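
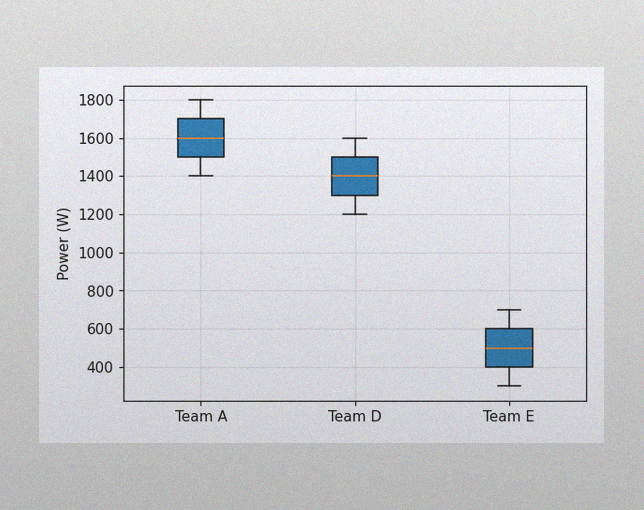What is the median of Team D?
1400W

The image has some photo noise and uneven lighting. The median line in the Team D box sits at 1400W.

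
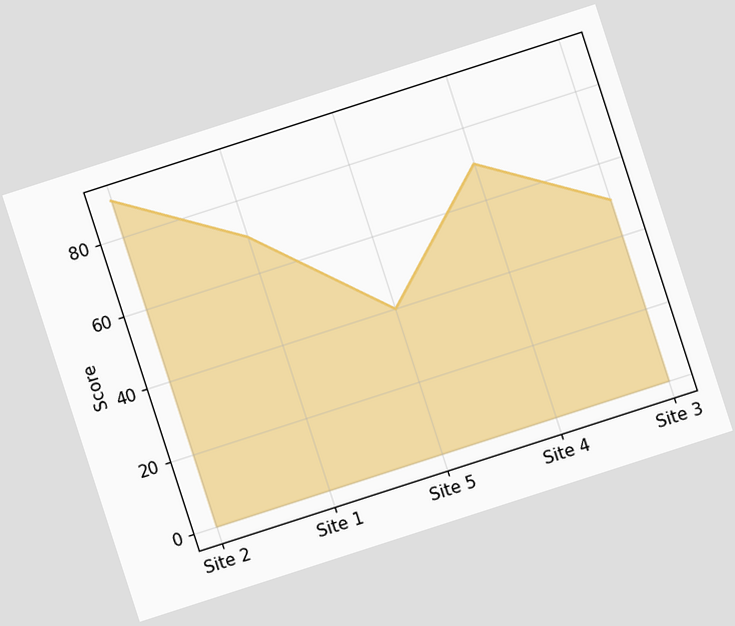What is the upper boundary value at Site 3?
The chart is tilted about 18° counter-clockwise. At Site 3 the upper boundary is at 50.

50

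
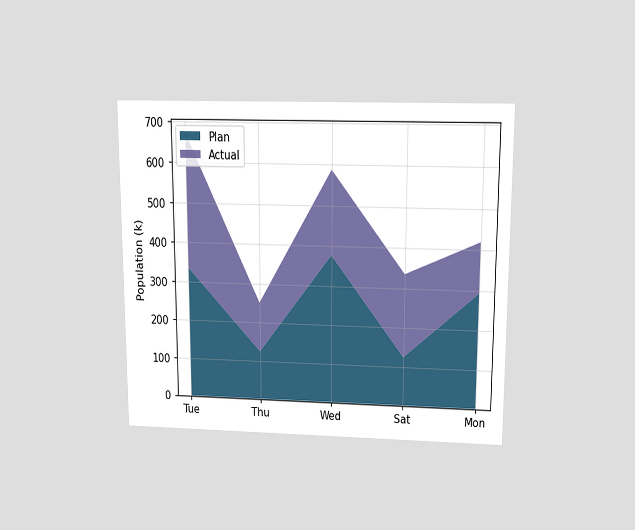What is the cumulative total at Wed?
The chart is viewed slightly from above. The stacked total at Wed reaches 588k.

588k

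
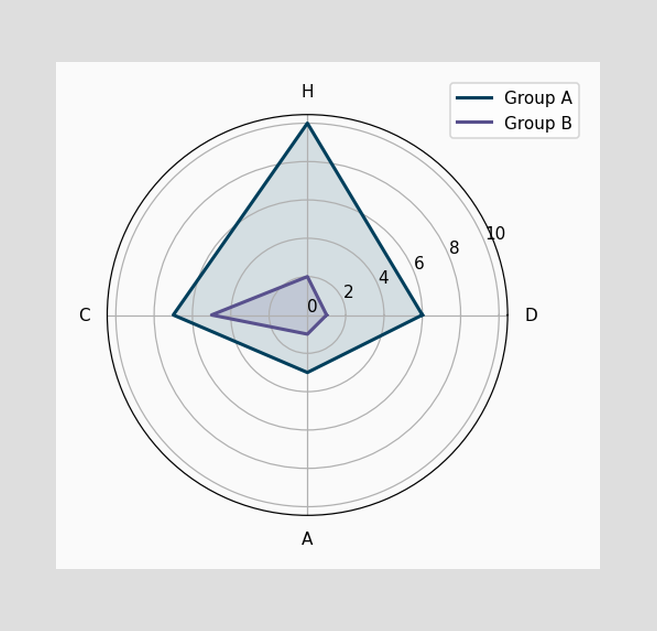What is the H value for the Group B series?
On the H axis, Group B reaches 2.

2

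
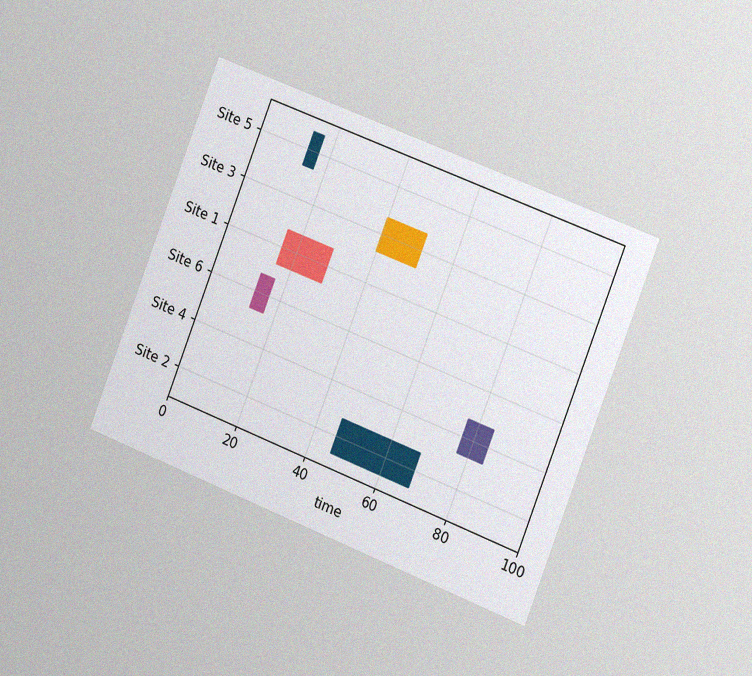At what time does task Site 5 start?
The chart is tilted about 21° clockwise and viewed slightly from the right, with some photo noise. The Site 5 bar begins at t=14.

14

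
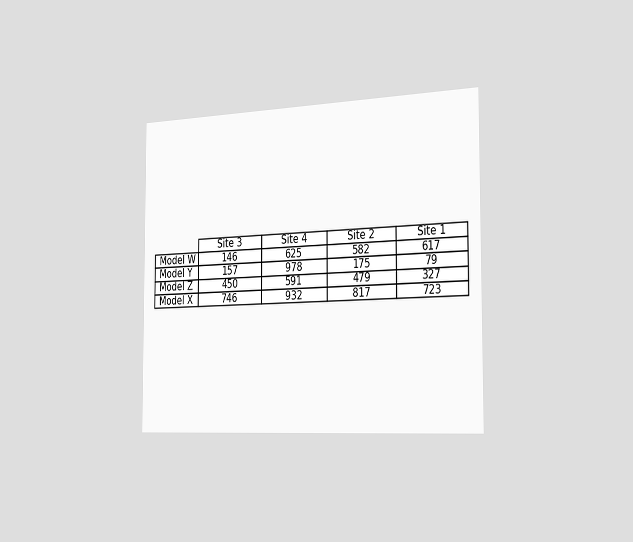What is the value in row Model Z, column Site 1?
The chart is viewed slightly from the right. The (Model Z, Site 1) cell reads 327.

327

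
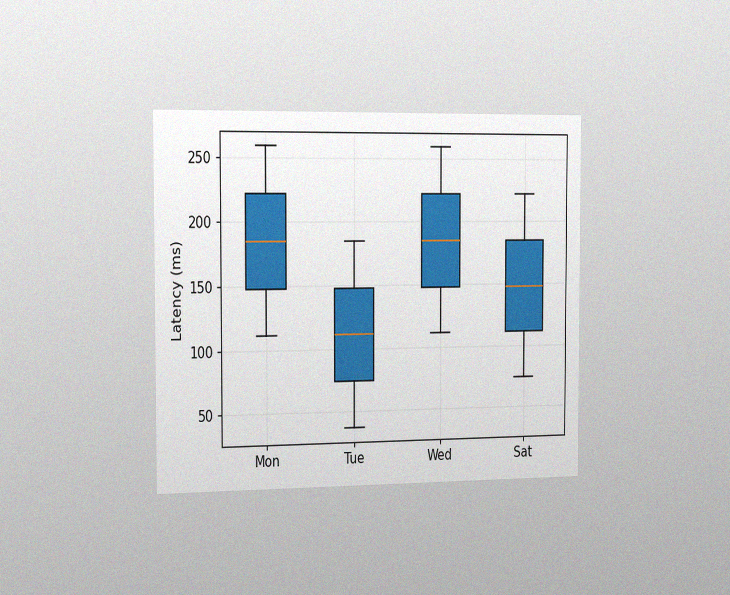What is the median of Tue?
111ms

The chart is viewed slightly from the left, with some photo noise. The median line in the Tue box sits at 111ms.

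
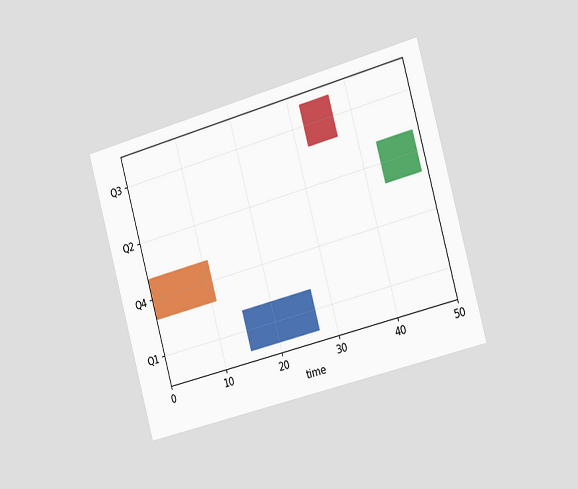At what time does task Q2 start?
43

The chart is tilted about 15° counter-clockwise and viewed slightly from the right. The Q2 bar begins at t=43.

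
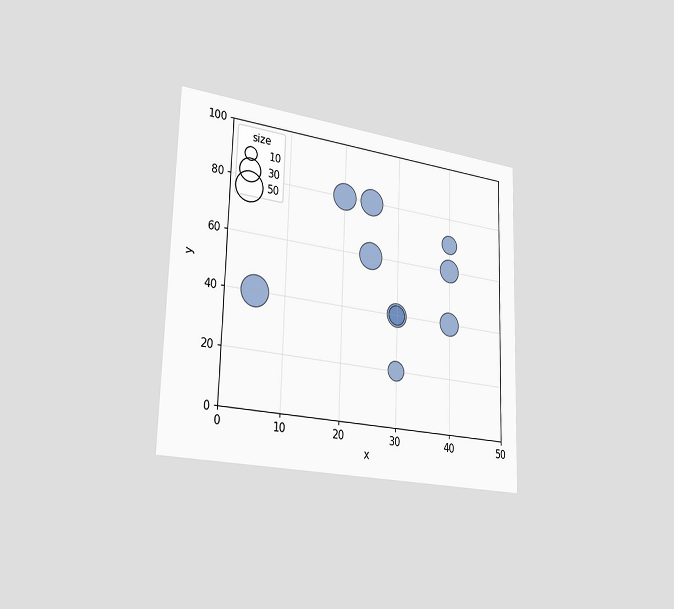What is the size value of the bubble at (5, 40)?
The chart is viewed slightly from the left. Matching the bubble at (5, 40) against the size legend gives 50.

50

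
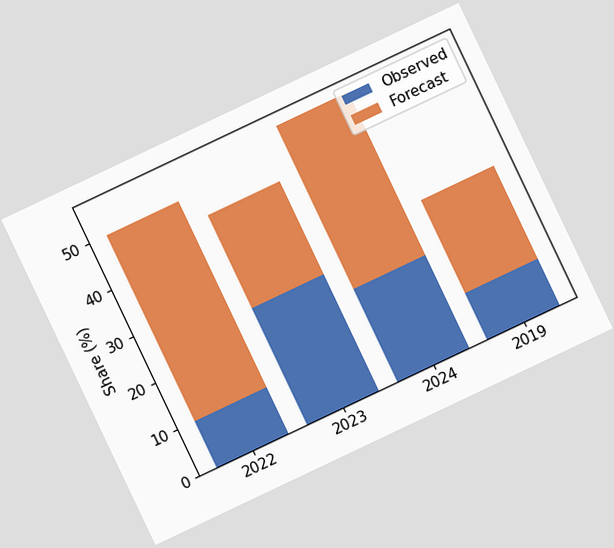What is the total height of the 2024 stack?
55%

The chart is tilted about 25° counter-clockwise. The 2024 stack's top reaches 55% on the y-axis.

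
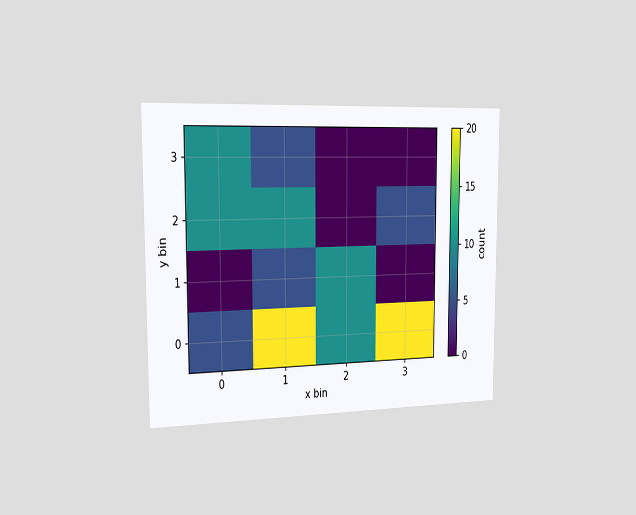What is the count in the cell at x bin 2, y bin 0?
10

The chart is viewed slightly from the left. Matching the cell (2, 0) against the colorbar gives 10.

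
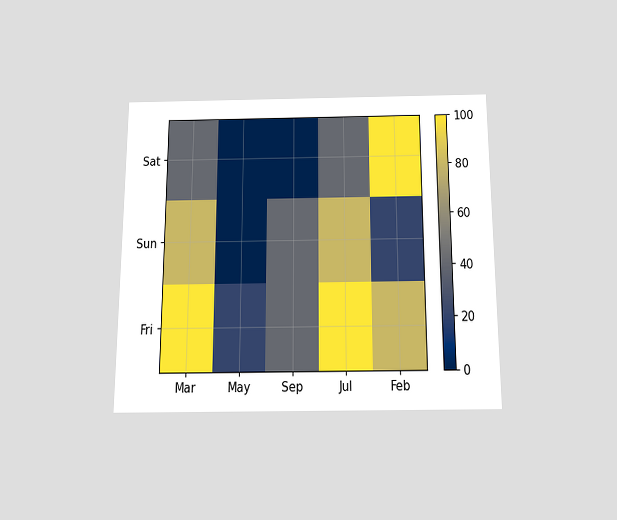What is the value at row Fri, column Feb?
The chart is viewed slightly from below. Matching cell (Fri, Feb) against the colorbar gives 80.

80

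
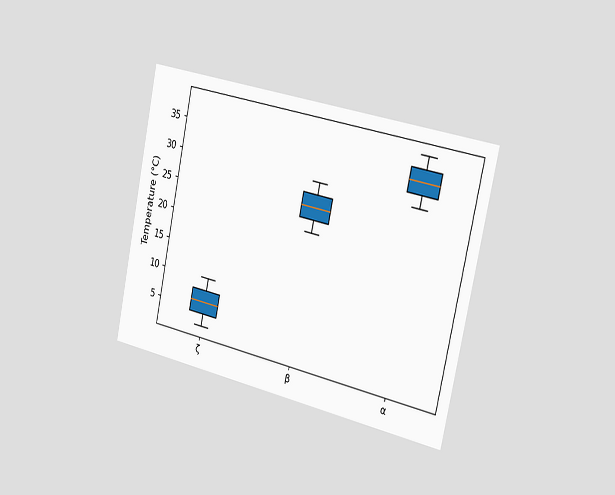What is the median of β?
The chart is tilted about 12° clockwise and viewed slightly from the right. The median line in the β box sits at 26°C.

26°C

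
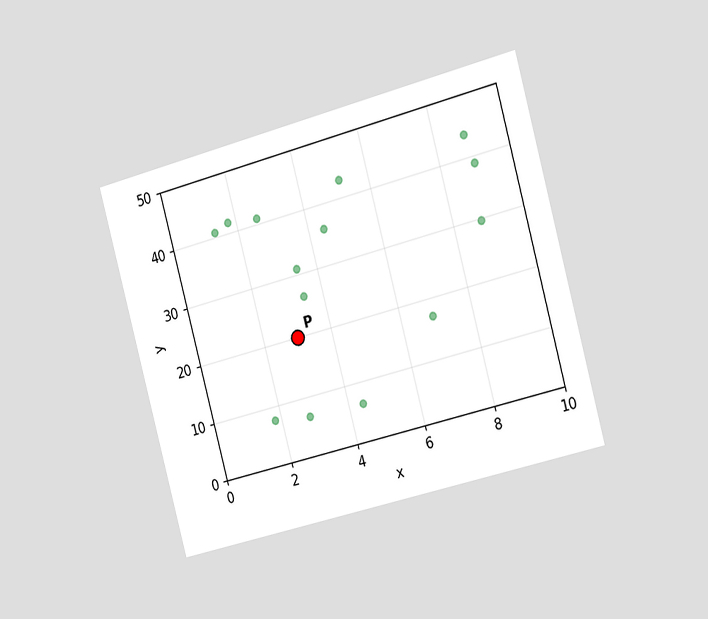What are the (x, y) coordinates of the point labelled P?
(3, 20)

The chart is tilted about 15° counter-clockwise and viewed slightly from the right. Following the gridlines from P to each axis, P sits at (3, 20).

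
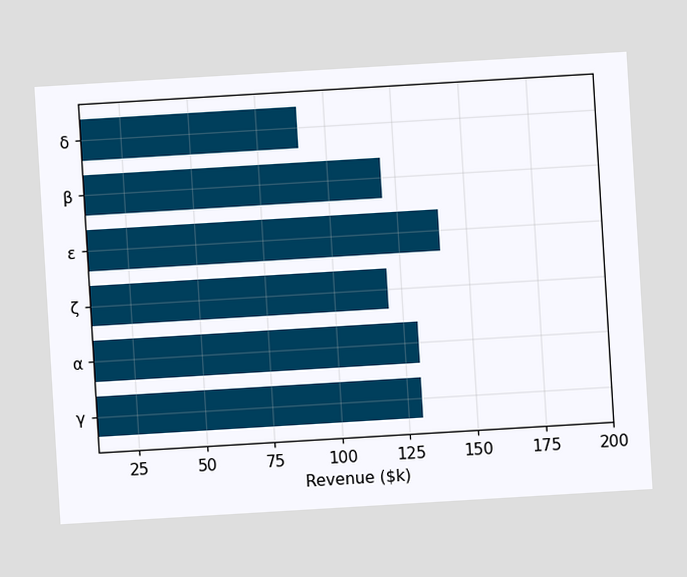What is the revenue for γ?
The chart is tilted about 3° counter-clockwise. Reading along the chart's x-axis, the γ bar reaches $130k.

$130k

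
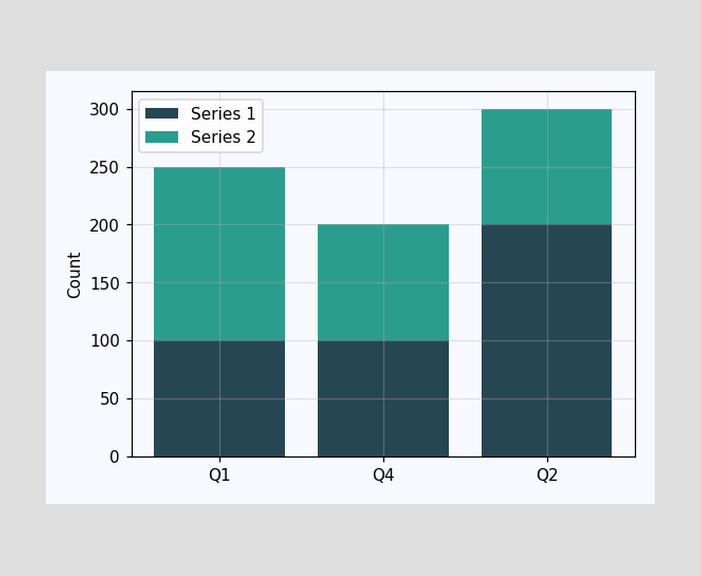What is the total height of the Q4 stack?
The Q4 stack's top reaches 200 on the y-axis.

200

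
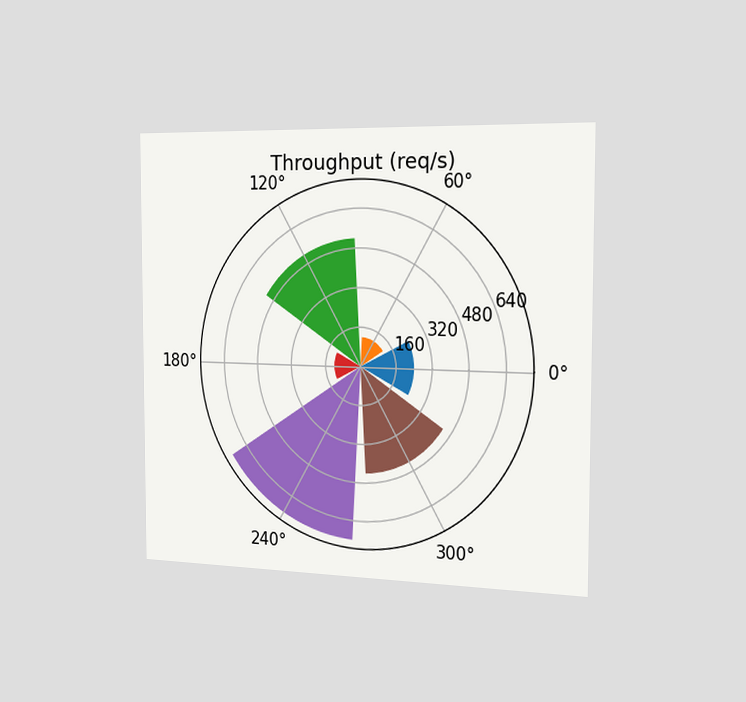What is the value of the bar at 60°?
120req/s

The chart is viewed slightly from the right. The bar at 60° reaches 120req/s on the radial axis.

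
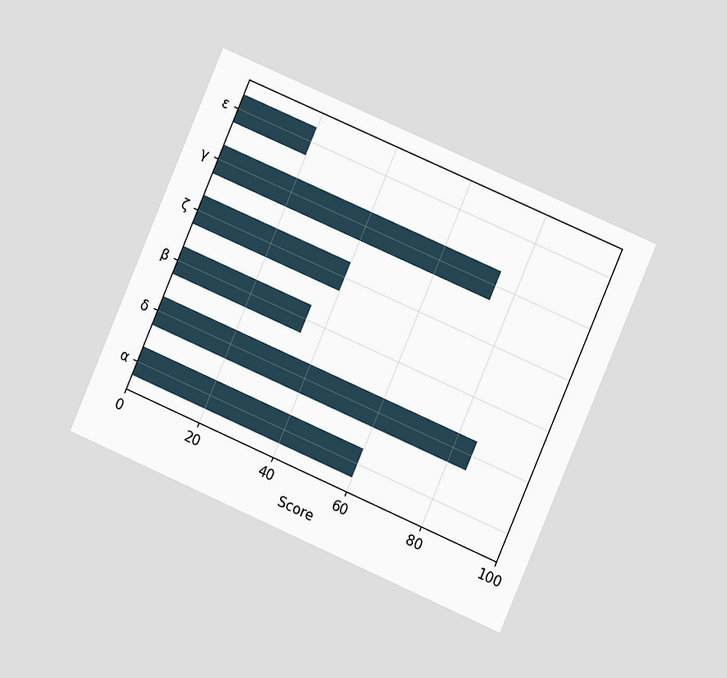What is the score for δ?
85

The chart is tilted about 23° clockwise and viewed slightly from the right. Reading along the chart's x-axis, the δ bar reaches 85.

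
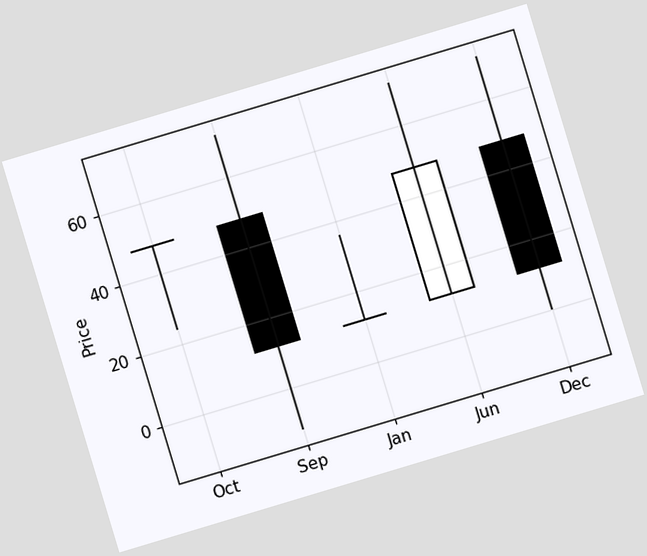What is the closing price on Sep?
12

The chart is tilted about 17° counter-clockwise. The Sep candle closes at 12.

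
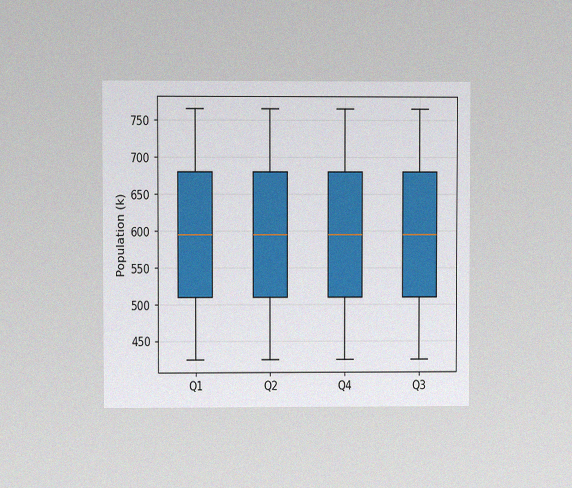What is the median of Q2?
The chart is viewed at a slight angle, with some photo noise. The median line in the Q2 box sits at 595k.

595k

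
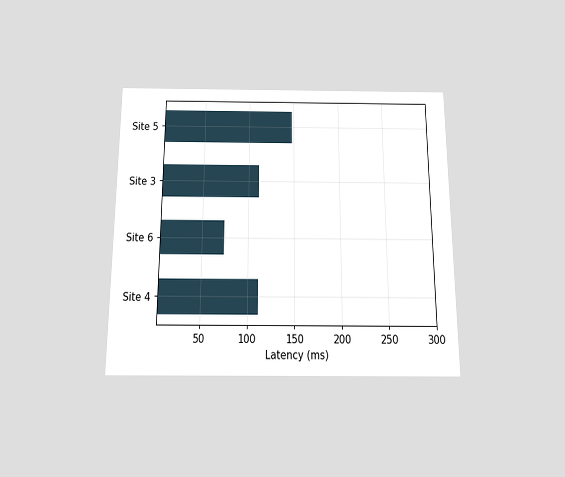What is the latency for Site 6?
The chart is viewed slightly from below. Reading along the chart's x-axis, the Site 6 bar reaches 74ms.

74ms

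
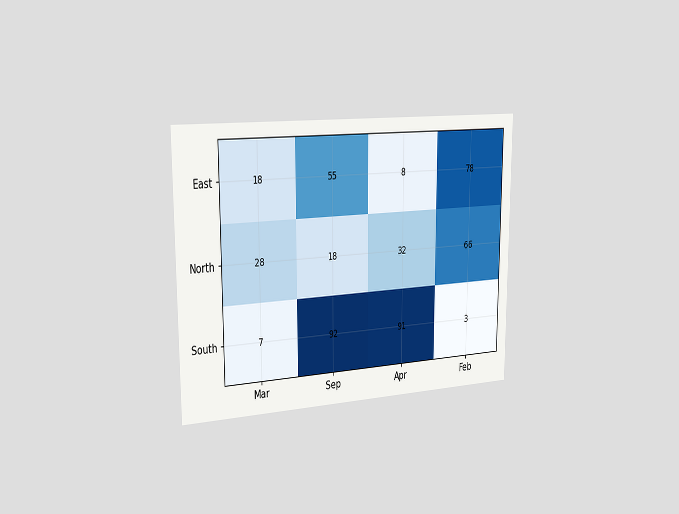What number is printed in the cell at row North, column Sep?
The chart is viewed slightly from the left. The (North, Sep) cell reads 18.

18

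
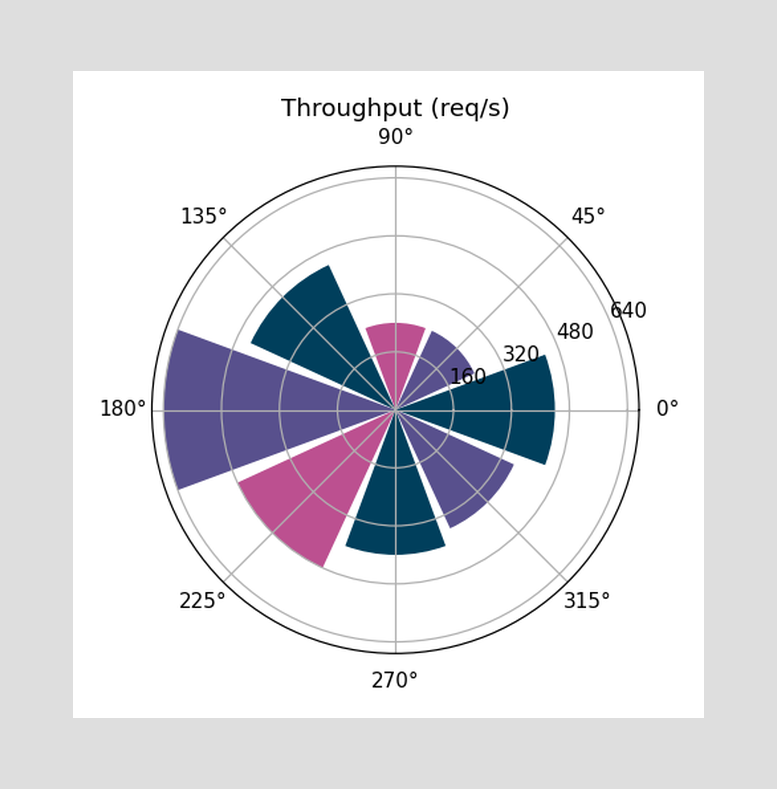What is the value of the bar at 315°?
360req/s

The bar at 315° reaches 360req/s on the radial axis.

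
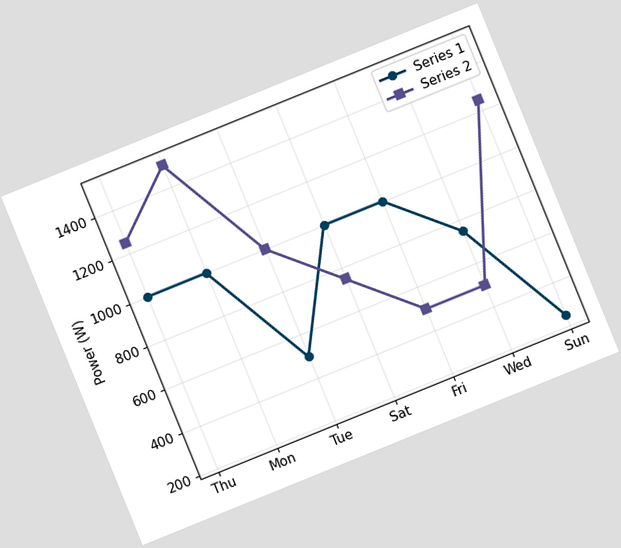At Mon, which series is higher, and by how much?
The chart is tilted about 22° counter-clockwise. At Mon, Series 2 sits above the other line by 500W.

Series 2, by 500W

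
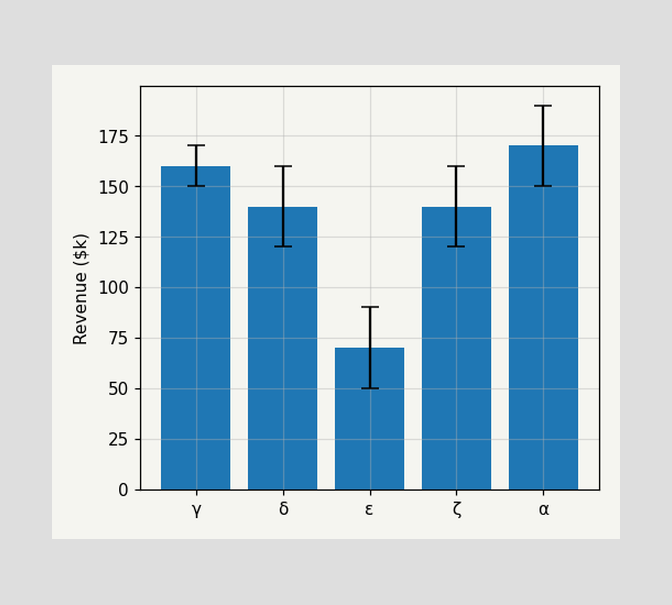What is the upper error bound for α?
$190k

The α bar's upper whisker reaches $190k.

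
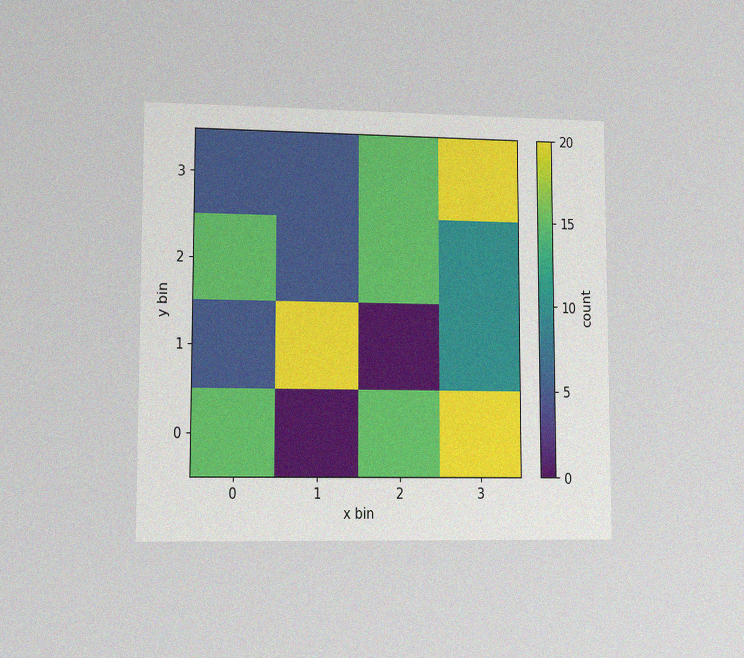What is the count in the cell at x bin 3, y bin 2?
10

The chart is viewed at a slight angle, with some photo noise. Matching the cell (3, 2) against the colorbar gives 10.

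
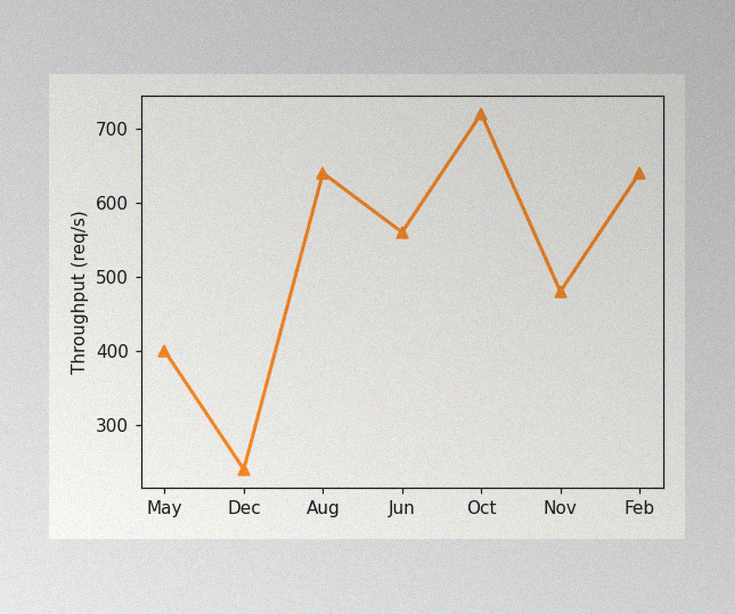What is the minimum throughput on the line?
The image has some photo noise and uneven lighting. The lowest point is at Dec, and reading across to the y-axis gives 240req/s.

240req/s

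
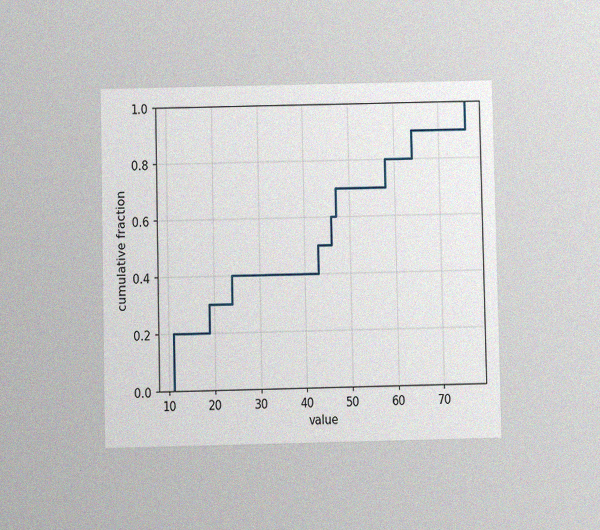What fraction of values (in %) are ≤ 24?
The chart is viewed at a slight angle, with some photo noise. At x=24 the ECDF step is at 40%.

40%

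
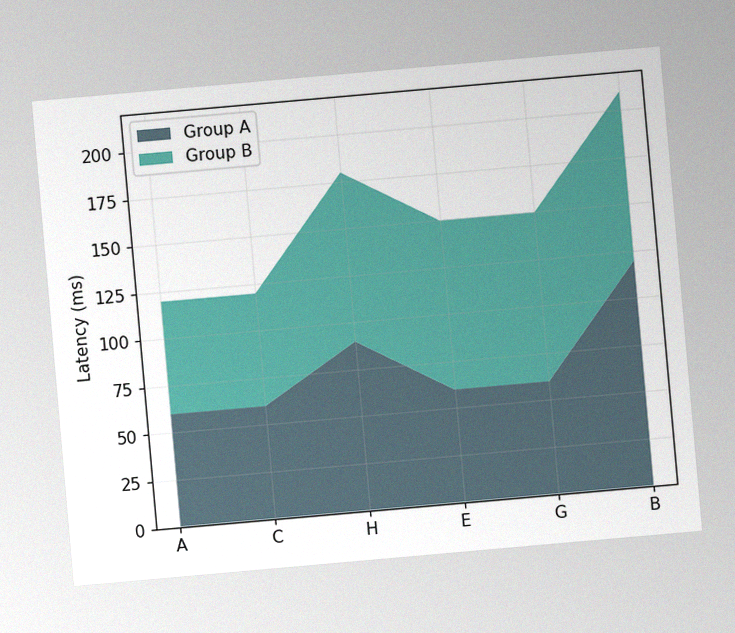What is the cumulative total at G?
The chart is tilted about 5° counter-clockwise, with some photo noise. The stacked total at G reaches 150ms.

150ms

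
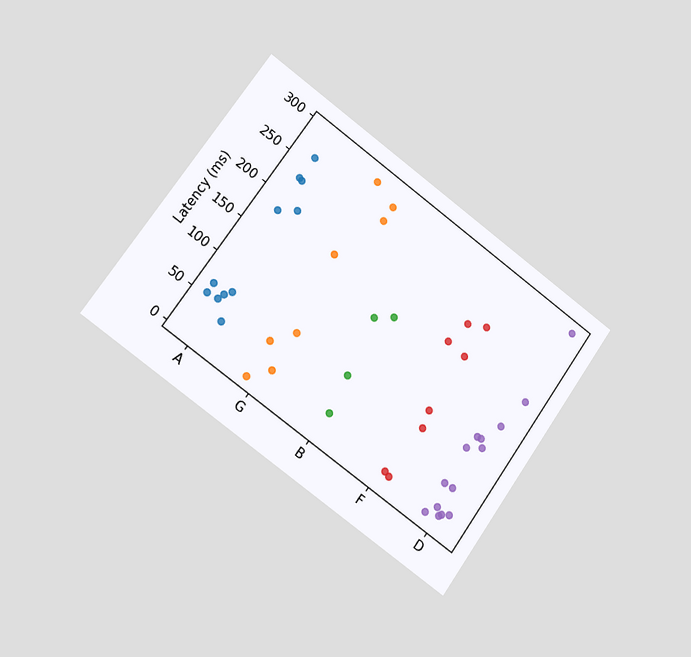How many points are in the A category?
The chart is tilted about 36° clockwise and viewed slightly from the left. Counting the markers in the A column gives 11.

11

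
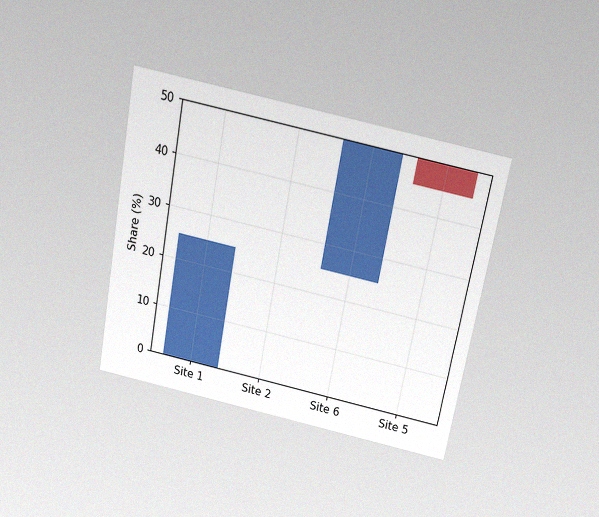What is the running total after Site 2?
The chart is tilted about 10° clockwise and viewed slightly from above, with some photo noise. After Site 2 the running total reaches 25%.

25%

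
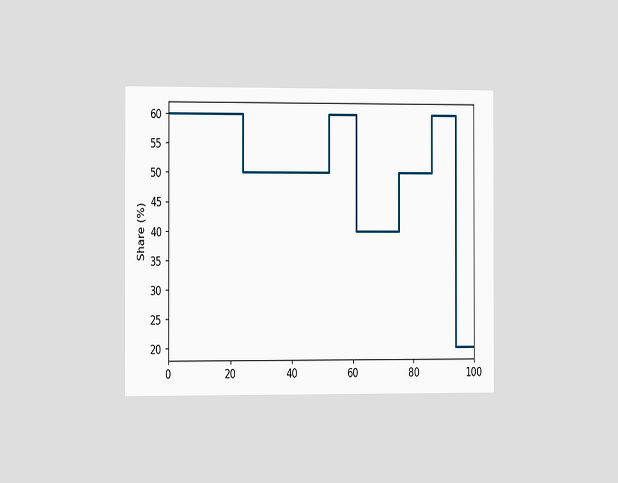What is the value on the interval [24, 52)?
The chart is viewed slightly from the left. On [24, 52) the step sits at 50%.

50%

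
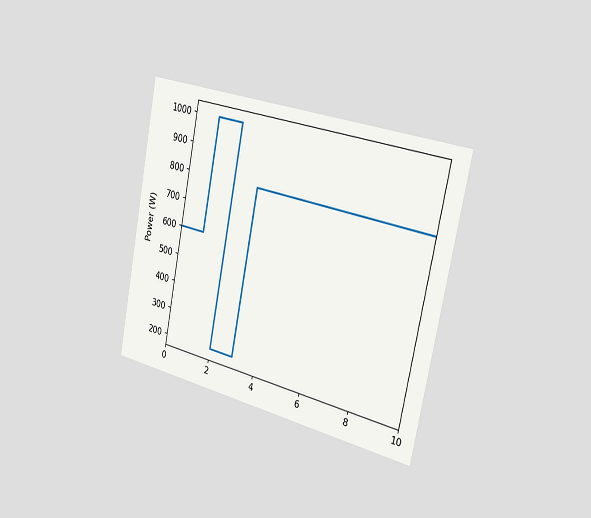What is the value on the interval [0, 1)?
The chart is tilted about 11° clockwise and viewed slightly from the right. On [0, 1) the step sits at 600W.

600W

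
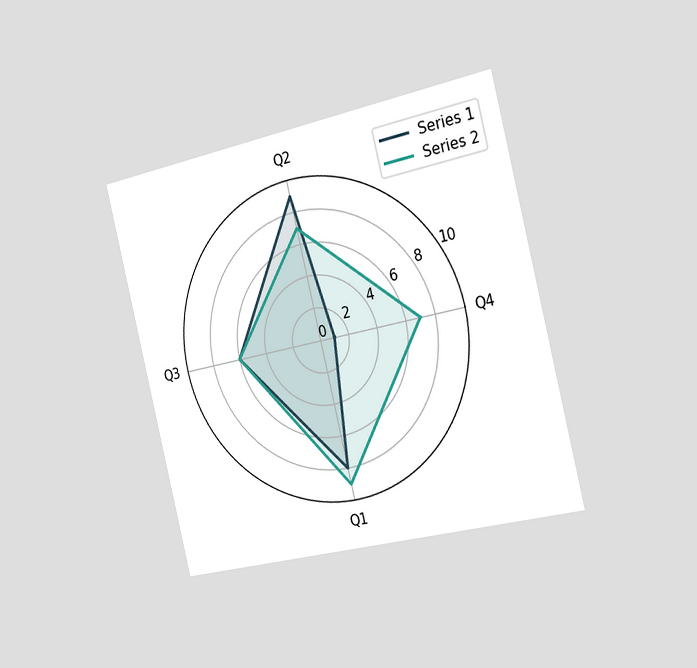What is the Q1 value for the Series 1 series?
8

The chart is tilted about 14° counter-clockwise and viewed slightly from the right. On the Q1 axis, Series 1 reaches 8.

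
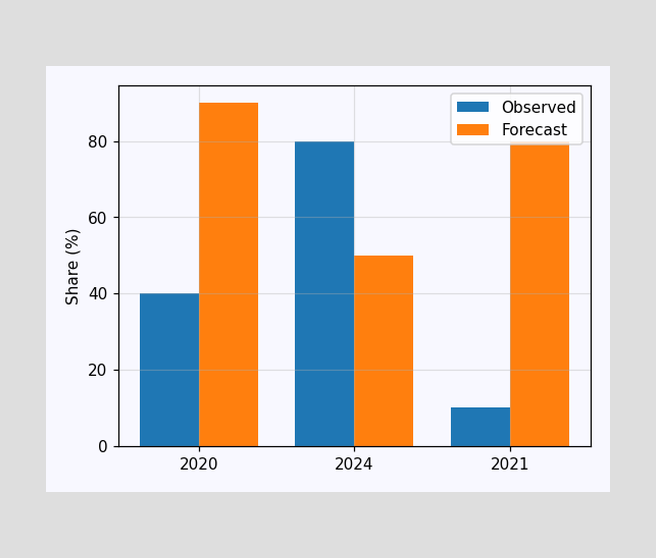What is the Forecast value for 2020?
The Forecast bar at 2020 reaches 90% on the y-axis.

90%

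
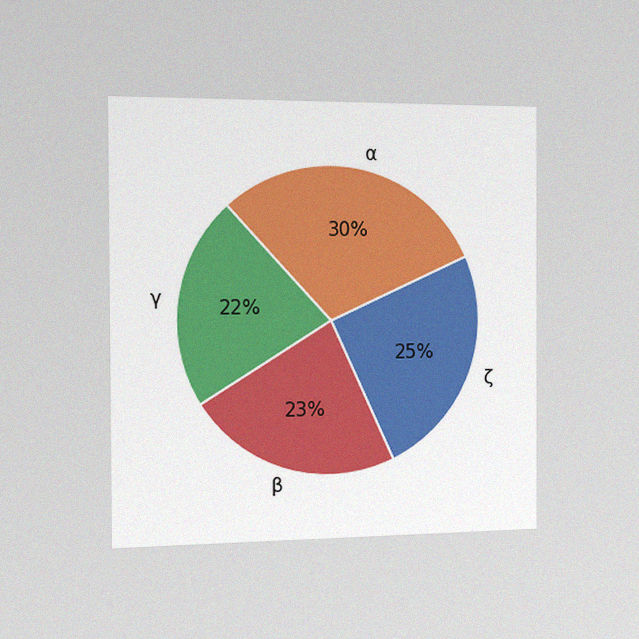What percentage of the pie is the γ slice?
22%

The chart is viewed slightly from the left, with some photo noise. The γ slice takes up 22% of the pie.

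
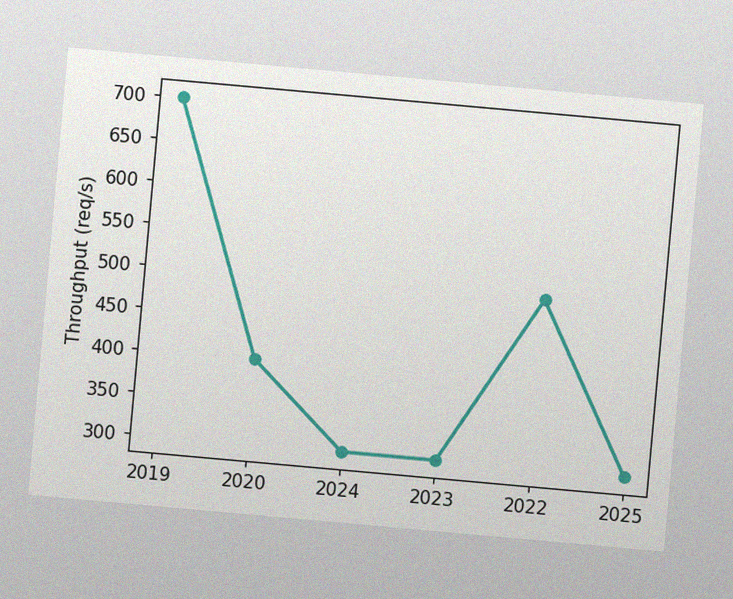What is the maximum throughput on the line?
The chart is tilted about 5° clockwise, with some photo noise. The highest point is at 2019, and reading across to the y-axis gives 700req/s.

700req/s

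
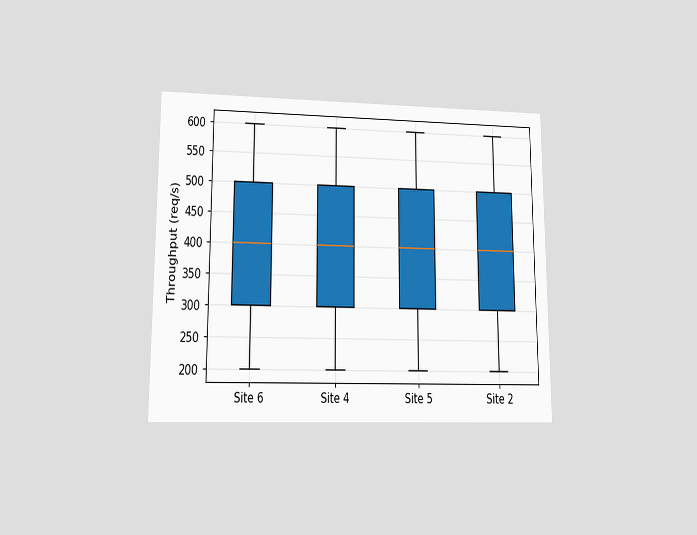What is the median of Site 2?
The chart is viewed at a slight angle. The median line in the Site 2 box sits at 400req/s.

400req/s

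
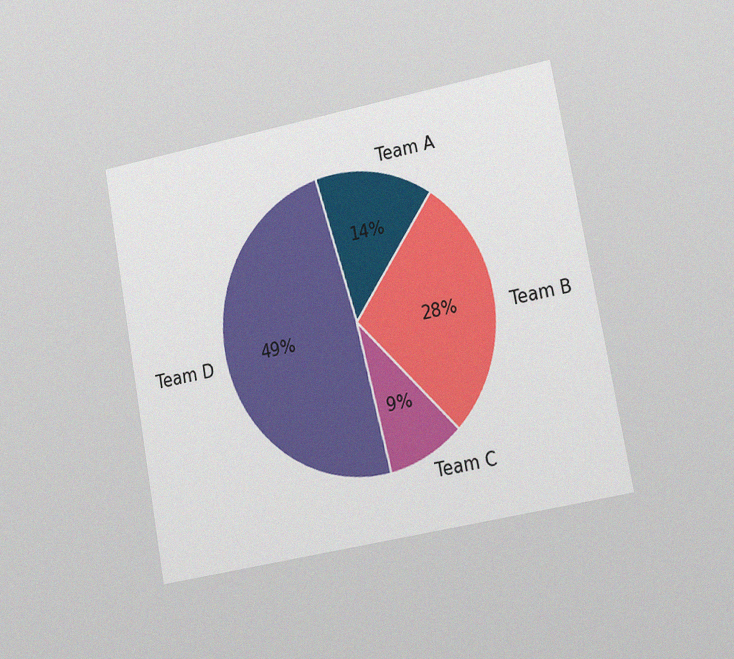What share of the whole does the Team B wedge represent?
The chart is tilted about 11° counter-clockwise and viewed at a slight angle, with some photo noise. The Team B slice takes up 28% of the pie.

28%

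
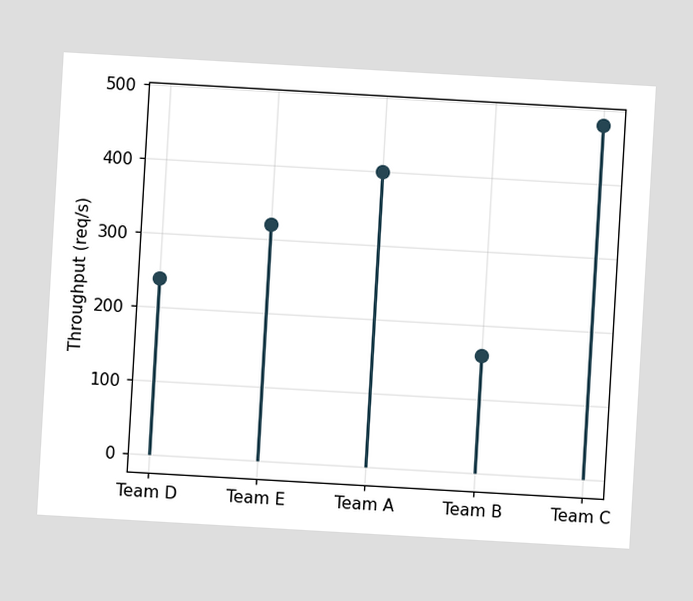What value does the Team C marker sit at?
The chart is tilted about 3° clockwise. The Team C marker sits at 480req/s.

480req/s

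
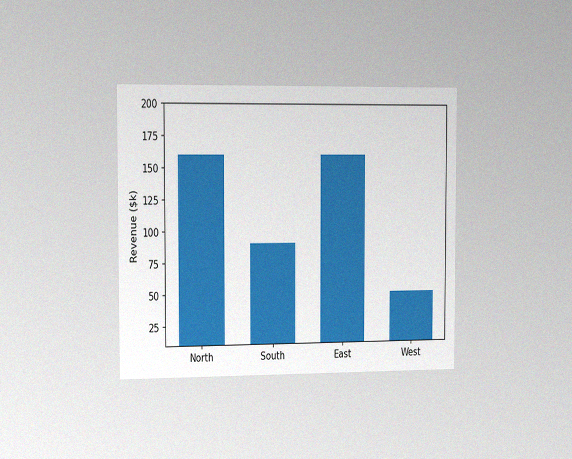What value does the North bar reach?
The chart is viewed slightly from the left, with some photo noise. Reading along the chart's y-axis, the North bar reaches $160k.

$160k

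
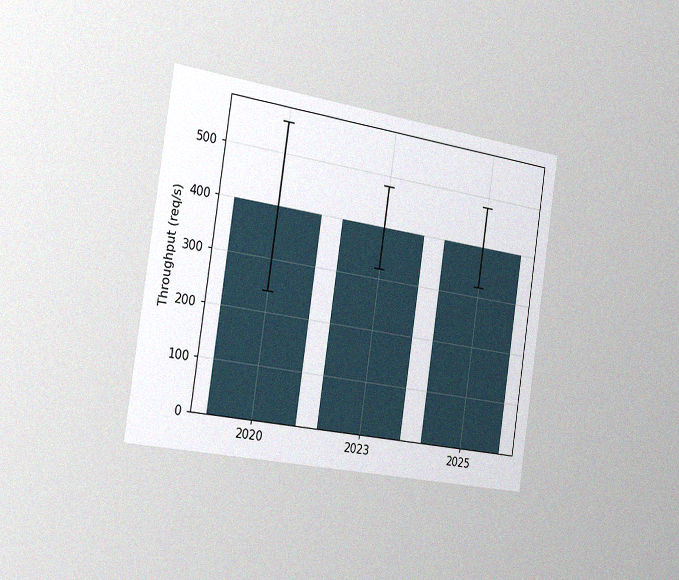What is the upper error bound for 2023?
The chart is tilted about 8° clockwise and viewed slightly from the left, with some photo noise. The 2023 bar's upper whisker reaches 480req/s.

480req/s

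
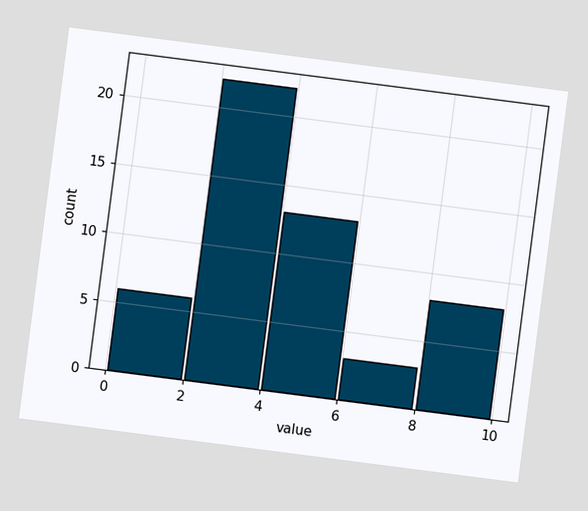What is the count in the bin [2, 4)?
22

The chart is tilted about 7° clockwise. The [2, 4) bin has height 22.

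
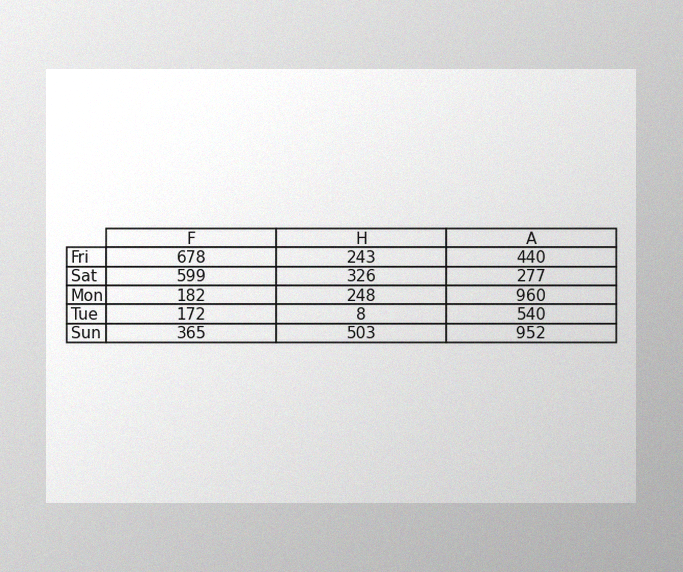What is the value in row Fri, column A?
The image has some photo noise and uneven lighting. The (Fri, A) cell reads 440.

440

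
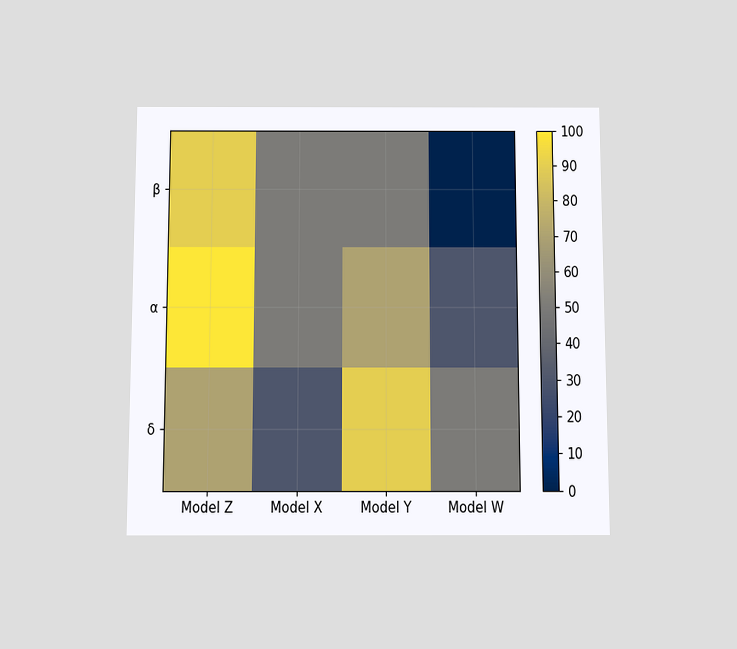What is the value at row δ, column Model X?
30

The chart is viewed slightly from below. Matching cell (δ, Model X) against the colorbar gives 30.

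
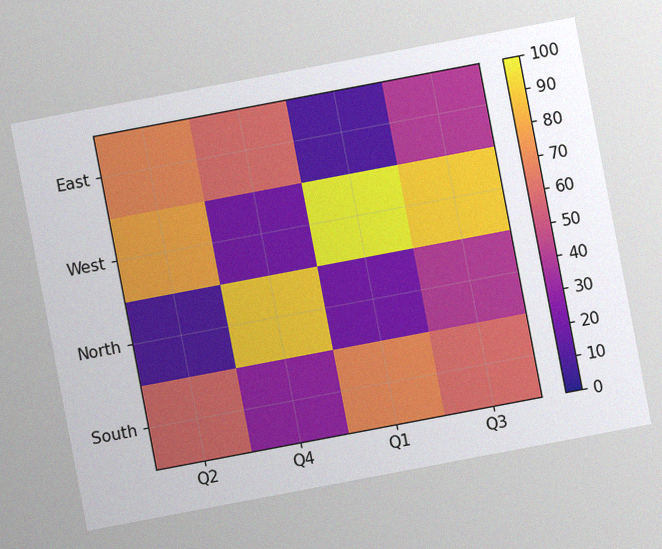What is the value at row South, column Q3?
60

The chart is tilted about 11° counter-clockwise, with some photo noise. Matching cell (South, Q3) against the colorbar gives 60.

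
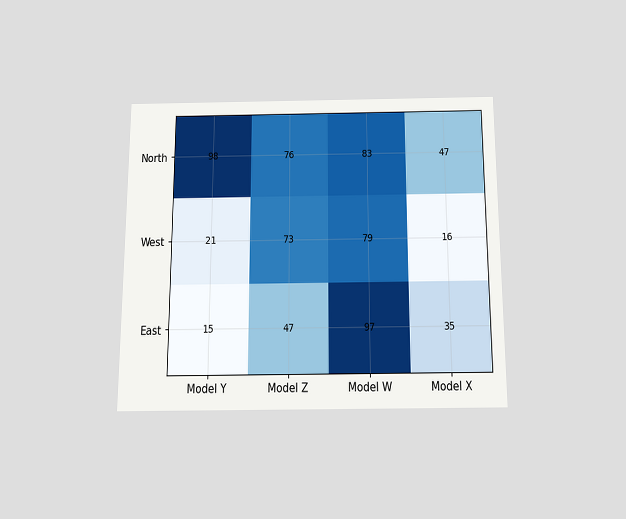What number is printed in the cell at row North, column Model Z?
76

The chart is viewed slightly from below. The (North, Model Z) cell reads 76.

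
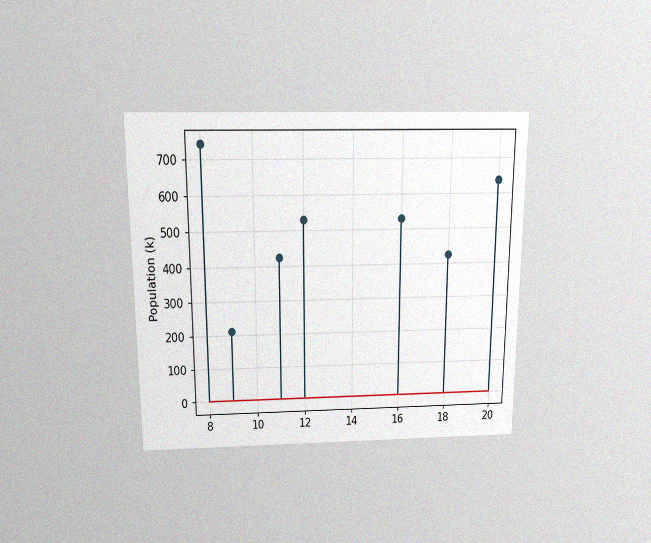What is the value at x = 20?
636k

The chart is viewed slightly from above, with some photo noise. The stem at x=20 reaches 636k.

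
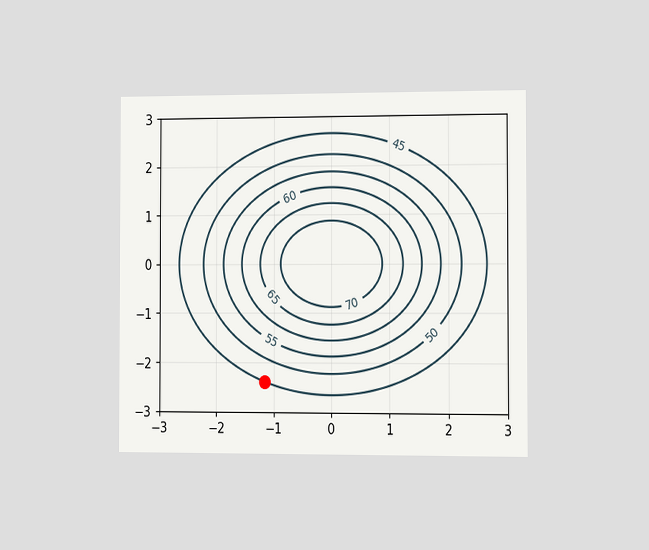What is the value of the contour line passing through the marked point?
The chart is viewed slightly from the right. The marked point sits on the contour labelled 45.

45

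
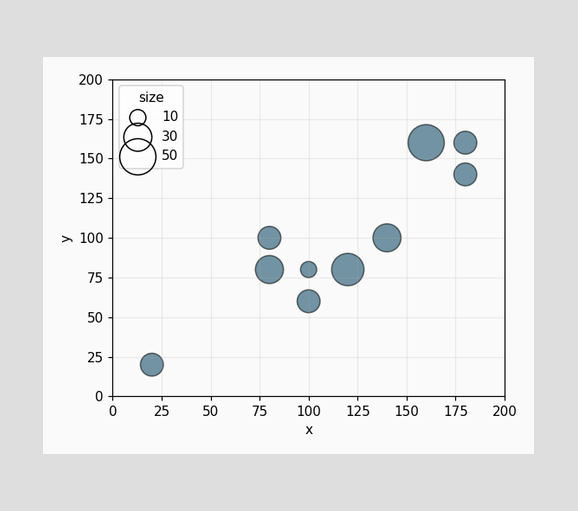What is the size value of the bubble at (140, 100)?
30

Matching the bubble at (140, 100) against the size legend gives 30.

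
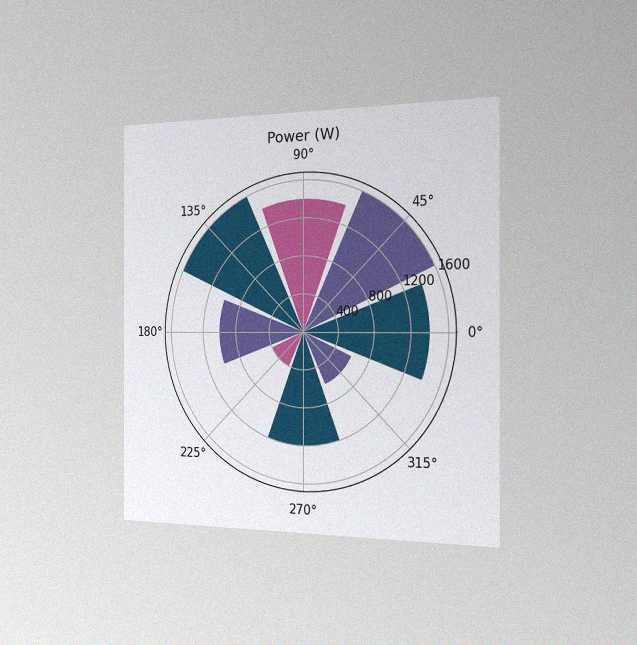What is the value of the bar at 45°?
The chart is viewed slightly from the right, with some photo noise. The bar at 45° reaches 1600W on the radial axis.

1600W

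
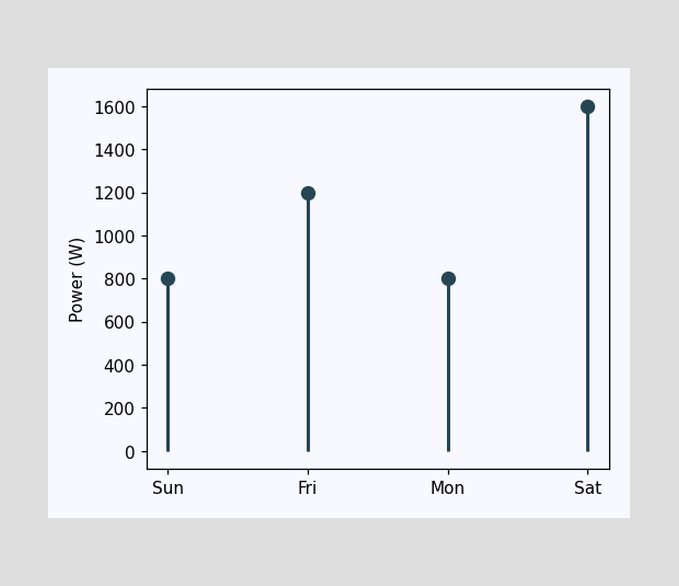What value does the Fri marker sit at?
1200W

The Fri marker sits at 1200W.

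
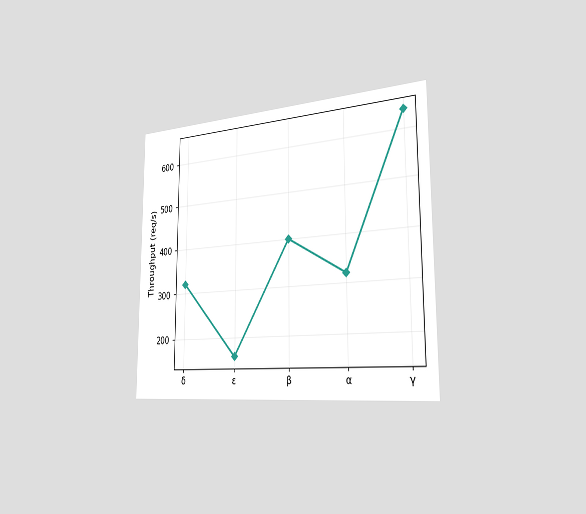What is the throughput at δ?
320req/s

The chart is viewed slightly from the right. At δ, the line is at 320req/s.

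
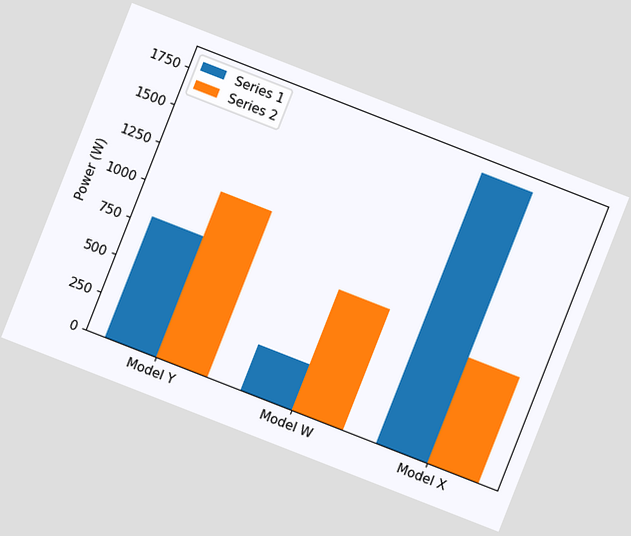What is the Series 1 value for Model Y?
800W

The chart is tilted about 21° clockwise. The Series 1 bar at Model Y reaches 800W on the y-axis.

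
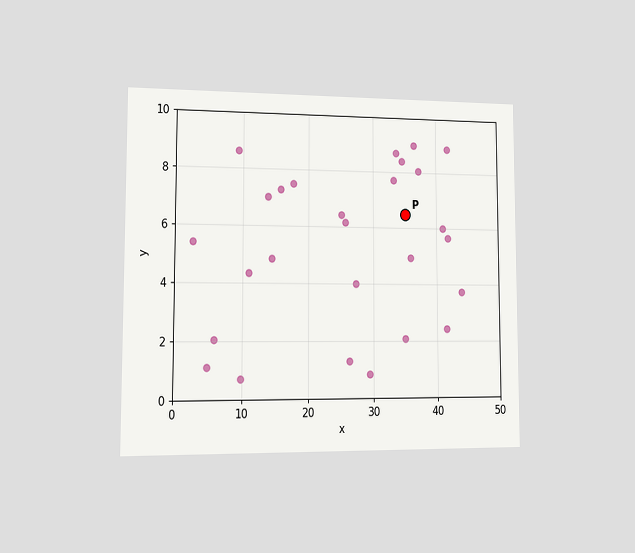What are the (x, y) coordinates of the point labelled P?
(35, 6.5)

The chart is viewed at a slight angle. Following the gridlines from P to each axis, P sits at (35, 6.5).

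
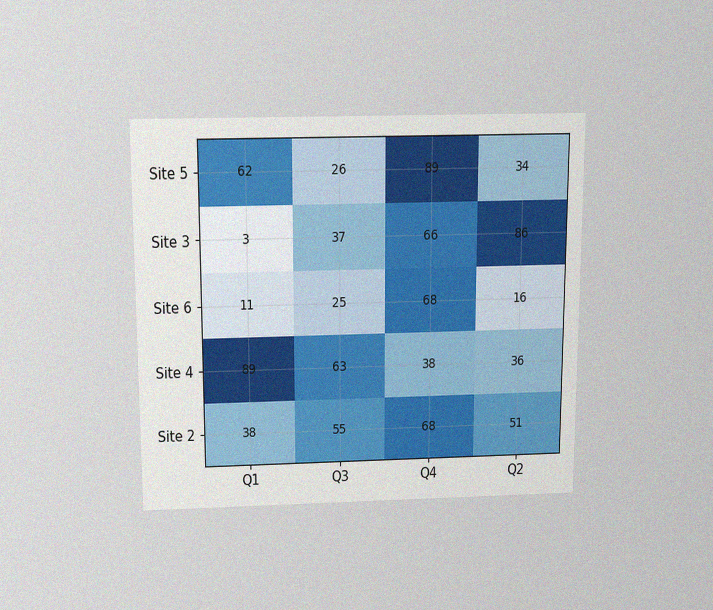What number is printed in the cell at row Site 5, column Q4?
89

The chart is viewed slightly from above, with some photo noise. The (Site 5, Q4) cell reads 89.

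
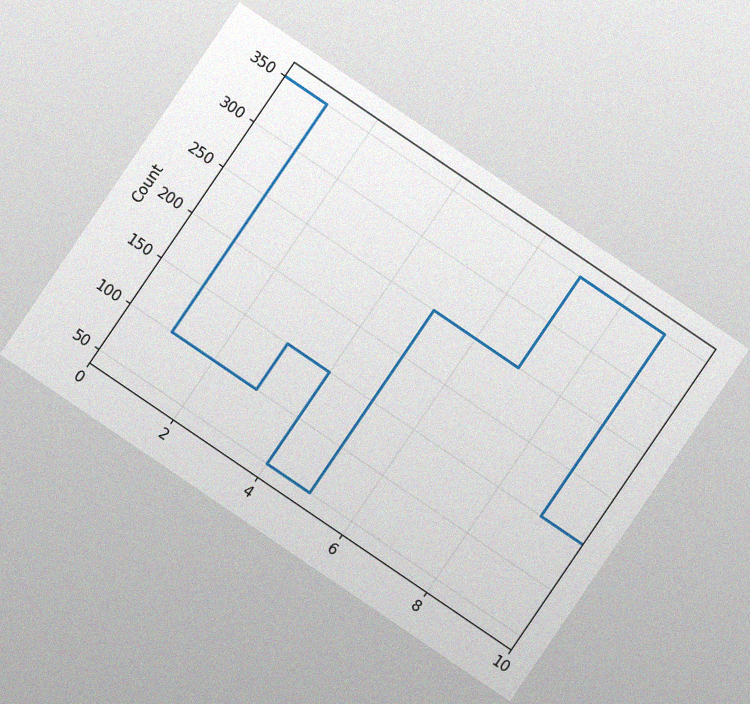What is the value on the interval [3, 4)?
150

The chart is tilted about 34° clockwise, with some photo noise. On [3, 4) the step sits at 150.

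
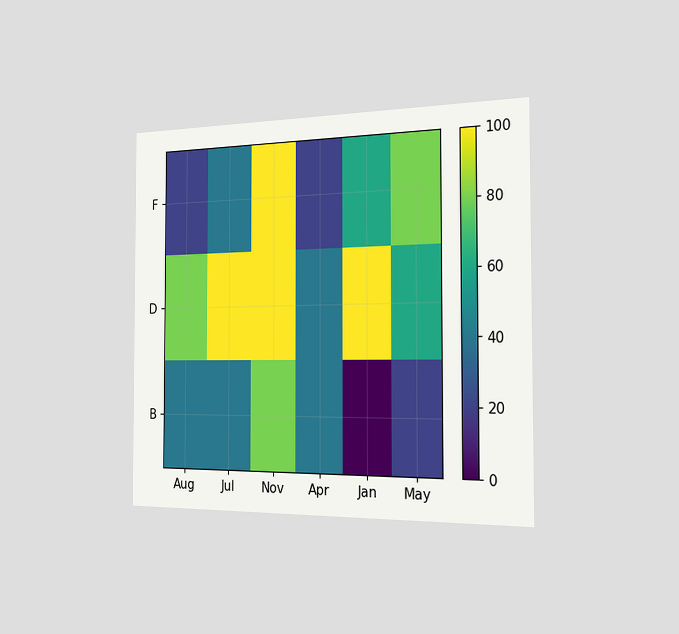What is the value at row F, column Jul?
The chart is viewed slightly from the right. Matching cell (F, Jul) against the colorbar gives 40.

40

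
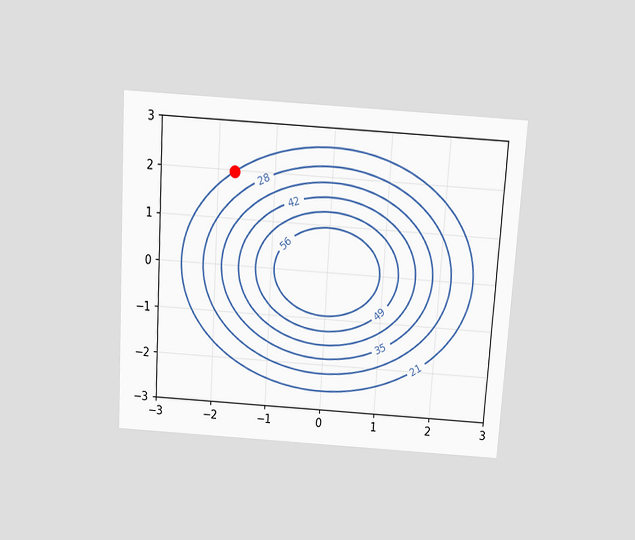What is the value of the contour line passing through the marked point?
21

The chart is tilted about 4° clockwise and viewed slightly from above. The marked point sits on the contour labelled 21.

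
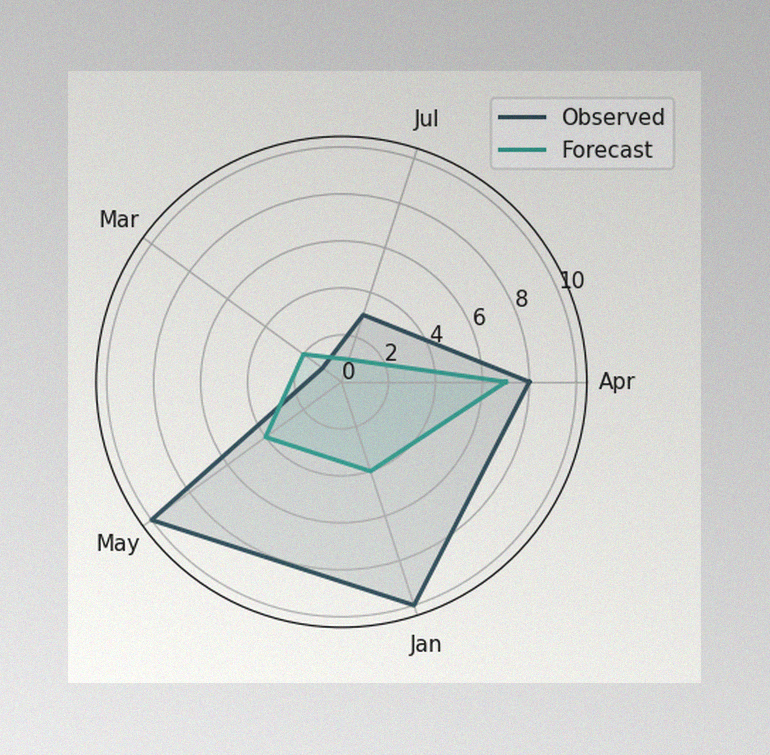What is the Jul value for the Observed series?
3

The image has some photo noise and uneven lighting. On the Jul axis, Observed reaches 3.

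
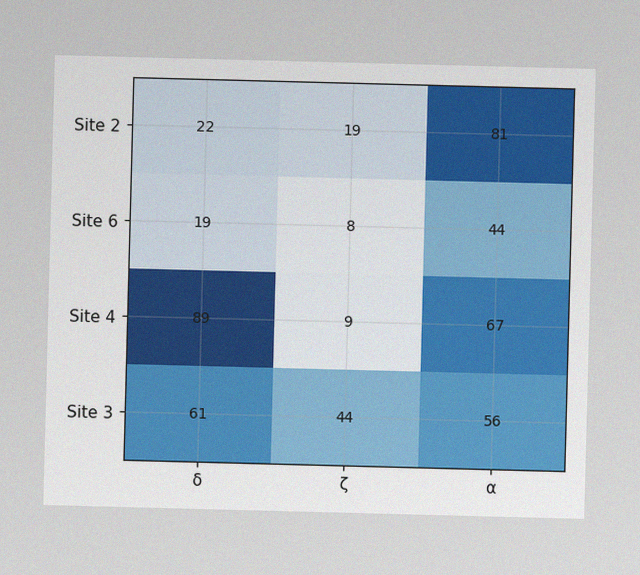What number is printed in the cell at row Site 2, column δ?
The image has some photo noise and uneven lighting. The (Site 2, δ) cell reads 22.

22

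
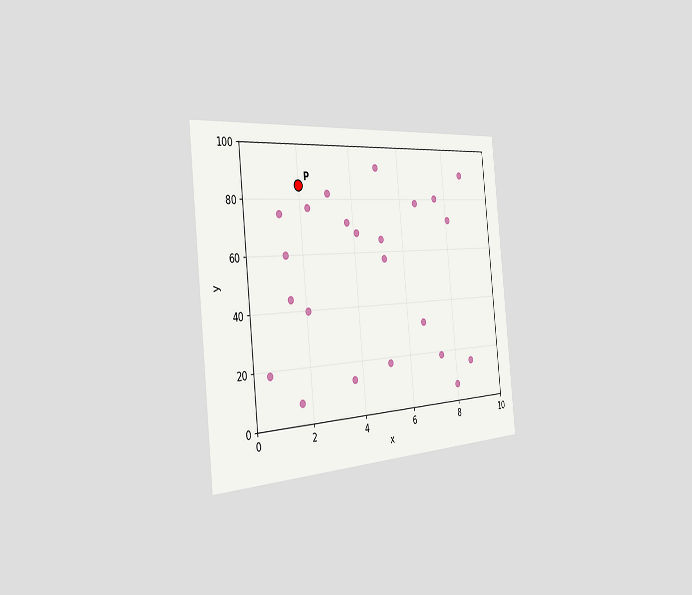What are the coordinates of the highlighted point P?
The chart is tilted about 6° counter-clockwise and viewed slightly from the left. Following the gridlines from P to each axis, P sits at (2, 85).

(2, 85)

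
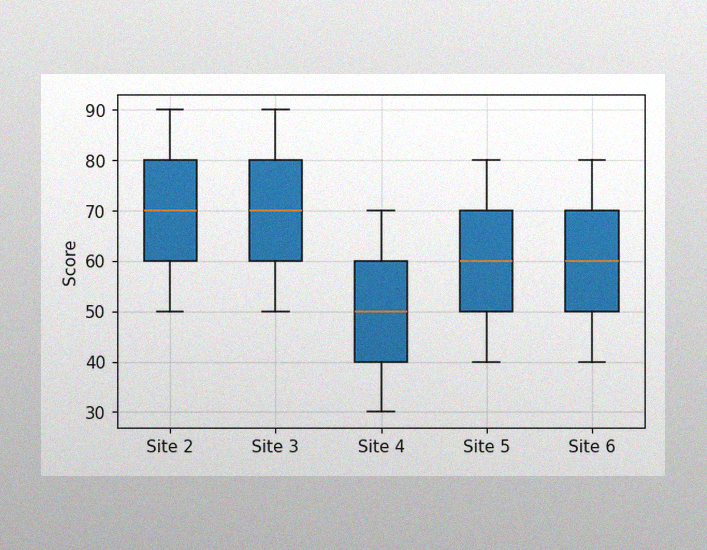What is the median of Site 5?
60

The image has some photo noise and uneven lighting. The median line in the Site 5 box sits at 60.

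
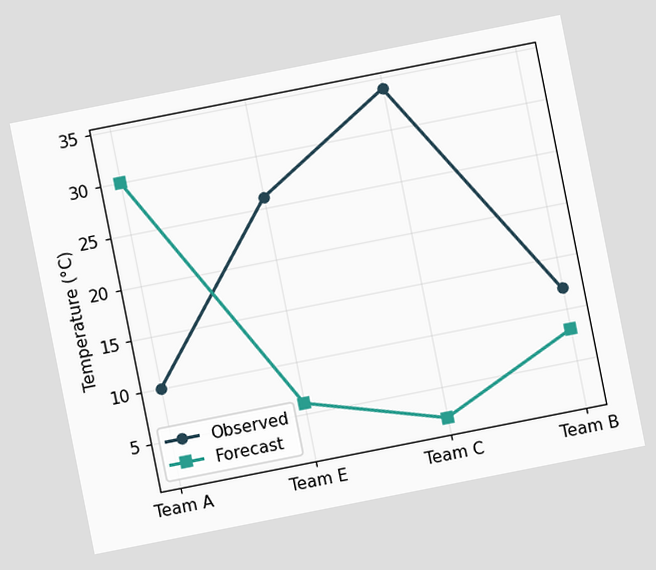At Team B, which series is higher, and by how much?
Observed, by 4°C

The chart is tilted about 11° counter-clockwise. At Team B, Observed sits above the other line by 4°C.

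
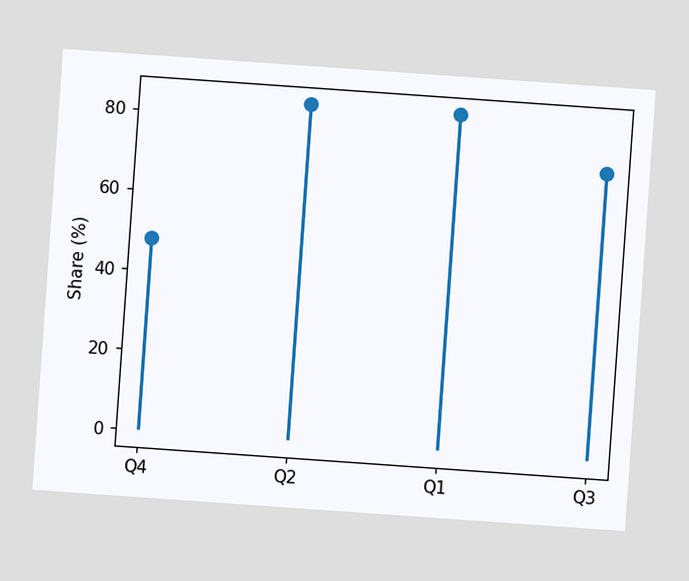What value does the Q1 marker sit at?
The chart is tilted about 4° clockwise. The Q1 marker sits at 84%.

84%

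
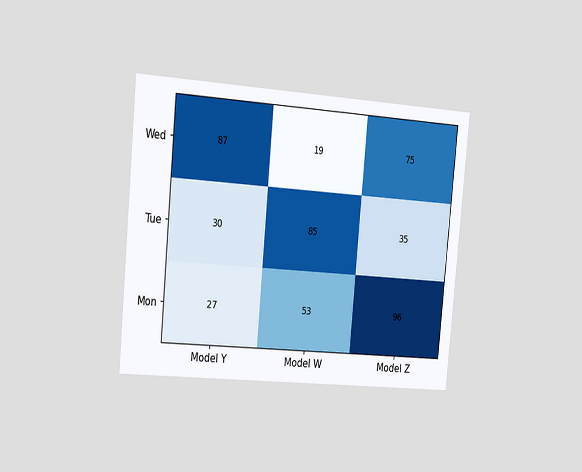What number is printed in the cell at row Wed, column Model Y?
The chart is tilted about 5° clockwise and viewed slightly from the left. The (Wed, Model Y) cell reads 87.

87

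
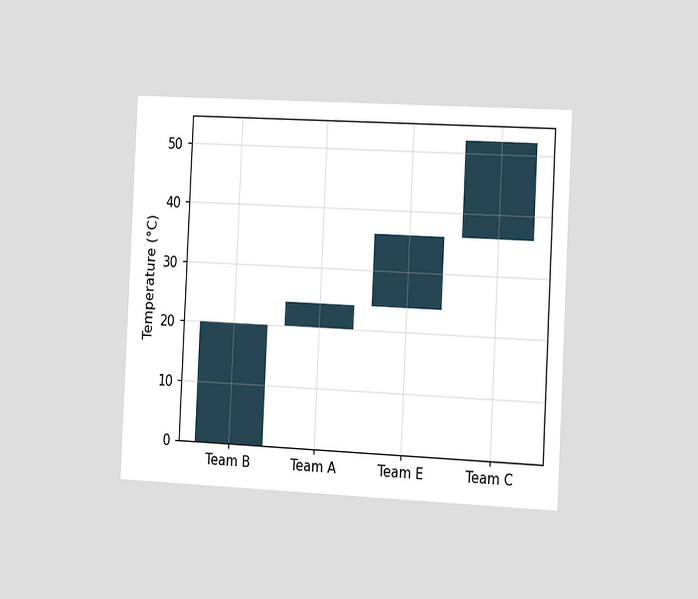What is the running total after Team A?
The chart is tilted about 3° clockwise and viewed slightly from the right. After Team A the running total reaches 24°C.

24°C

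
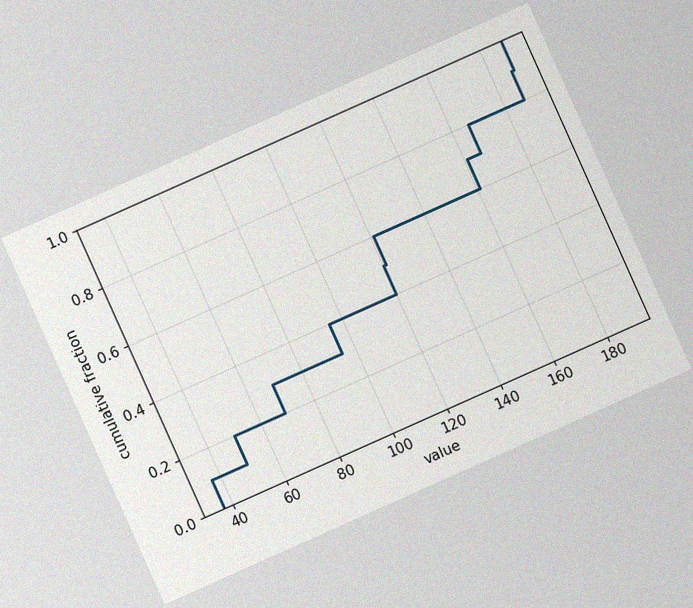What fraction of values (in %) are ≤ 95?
The chart is tilted about 24° counter-clockwise, with some photo noise. At x=95 the ECDF step is at 40%.

40%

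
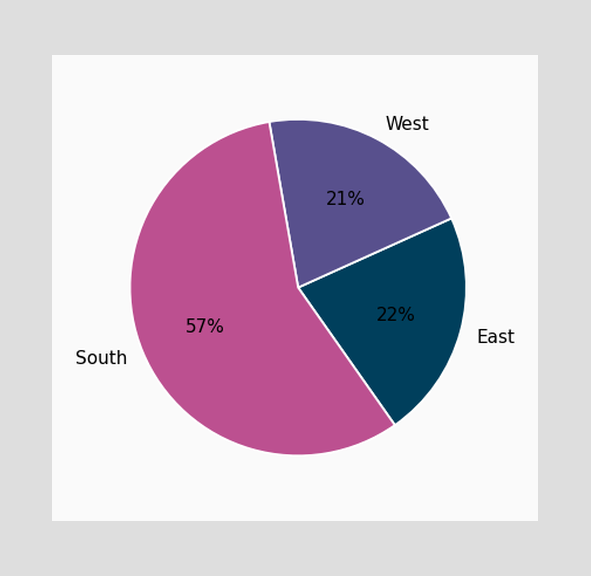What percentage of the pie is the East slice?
22%

The East slice takes up 22% of the pie.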